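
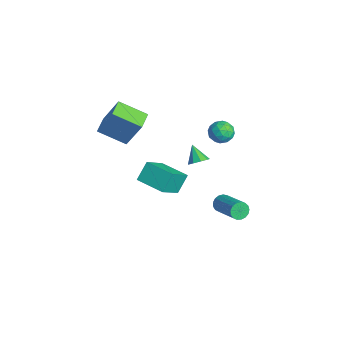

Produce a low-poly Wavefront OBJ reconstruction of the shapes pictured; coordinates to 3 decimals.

v -3.083 4.021 2.19
v -2.357 4.179 2.259
v -2.843 3.341 1.221
v -2.117 3.499 1.29
v -2.455 3.067 1.797
v -2.603 3.487 2.396
v -2.597 4.033 1.084
v -2.745 4.453 1.683
v -2.056 4.186 1.576
v -1.969 3.589 2.016
v -3.231 3.931 1.464
v -3.144 3.334 1.904
v -2.741 4.16 2.31
v -2.459 3.36 1.17
v -2.658 3.107 1.468
v -2.231 3.199 1.509
v -2.886 3.753 2.39
v -2.459 3.846 2.431
v -2.517 3.193 2.159
v -2.741 3.674 1.049
v -2.314 3.767 1.09
v -2.969 4.321 1.971
v -2.542 4.413 2.012
v -2.683 4.327 1.321
v -2.137 4.257 1.949
v -1.996 3.857 1.379
v -2.278 4.171 1.258
v -2.366 4.418 1.61
v -2.086 3.906 2.208
v -1.945 3.506 1.638
v -2.144 3.253 1.936
v -2.231 3.5 2.288
v -1.909 3.91 1.806
v -3.255 4.014 1.842
v -3.114 3.614 1.272
v -2.969 4.02 1.192
v -3.056 4.267 1.544
v -3.204 3.663 2.101
v -3.063 3.263 1.531
v -2.834 3.102 1.87
v -2.922 3.349 2.222
v -3.291 3.61 1.674
v 0.747 1.164 2.988
v 1.155 1.12 3.398
v -0.007 1.116 3.732
v 1.067 1.502 3.334
v 0.83 1.725 3.108
v 0.553 1.686 2.826
v 0.368 1.403 2.62
v 0.359 1.008 2.586
v 0.532 0.686 2.74
v 0.805 0.587 3.01
v 1.051 0.759 3.27
v -2.459 -0.109 -0.95
v -2.829 0.575 -0.037
v -1.076 0.767 -1.045
v -1.446 1.451 -0.132
v -1.654 -1.251 0.232
v -2.024 -0.567 1.145
v -0.271 -0.375 0.137
v -0.641 0.309 1.05
v -1.556 3.45 -3.3
v -1.374 3.689 -3.772
v 0.338 3.969 -2.973
v 0.156 3.73 -2.5
v -1.474 3.894 -3.631
v 0.238 4.174 -2.832
v -1.592 3.997 -3.414
v 0.12 4.277 -2.614
v -1.702 3.975 -3.17
v 0.01 4.255 -2.371
v -1.779 3.832 -2.957
v -0.067 4.113 -2.157
v -1.804 3.602 -2.821
v -0.092 3.883 -2.022
v -1.773 3.337 -2.796
v -0.061 3.618 -1.996
v -1.692 3.098 -2.886
v 0.02 3.378 -2.086
v -1.58 2.94 -3.07
v 0.132 3.22 -2.271
v -1.462 2.898 -3.307
v 0.25 3.178 -2.508
v -1.366 2.983 -3.543
v 0.346 3.263 -2.744
v -1.313 3.174 -3.723
v 0.399 3.455 -2.923
v -1.316 3.429 -3.805
v 0.395 3.709 -3.006
v -4.618 -1.982 2.984
v -3.888 -1.383 4.804
v -3.773 -0.704 2.225
v -3.043 -0.105 4.045
v -3.777 -2.615 2.855
v -3.047 -2.016 4.675
v -2.932 -1.337 2.096
v -2.202 -0.738 3.916
f 1 38 17
f 38 12 41
f 17 41 6
f 38 41 17
f 1 17 13
f 17 6 18
f 13 18 2
f 17 18 13
f 1 13 22
f 13 2 23
f 22 23 8
f 13 23 22
f 1 22 34
f 22 8 37
f 34 37 11
f 22 37 34
f 1 34 38
f 34 11 42
f 38 42 12
f 34 42 38
f 2 18 29
f 18 6 32
f 29 32 10
f 18 32 29
f 6 41 19
f 41 12 40
f 19 40 5
f 41 40 19
f 12 42 39
f 42 11 35
f 39 35 3
f 42 35 39
f 11 37 36
f 37 8 24
f 36 24 7
f 37 24 36
f 8 23 28
f 23 2 25
f 28 25 9
f 23 25 28
f 4 30 16
f 30 10 31
f 16 31 5
f 30 31 16
f 4 16 14
f 16 5 15
f 14 15 3
f 16 15 14
f 4 14 21
f 14 3 20
f 21 20 7
f 14 20 21
f 4 21 26
f 21 7 27
f 26 27 9
f 21 27 26
f 4 26 30
f 26 9 33
f 30 33 10
f 26 33 30
f 5 31 19
f 31 10 32
f 19 32 6
f 31 32 19
f 3 15 39
f 15 5 40
f 39 40 12
f 15 40 39
f 7 20 36
f 20 3 35
f 36 35 11
f 20 35 36
f 9 27 28
f 27 7 24
f 28 24 8
f 27 24 28
f 10 33 29
f 33 9 25
f 29 25 2
f 33 25 29
f 44 43 46
f 44 46 45
f 46 43 47
f 46 47 45
f 47 43 48
f 47 48 45
f 48 43 49
f 48 49 45
f 49 43 50
f 49 50 45
f 50 43 51
f 50 51 45
f 51 43 52
f 51 52 45
f 52 43 53
f 52 53 45
f 53 43 44
f 53 44 45
f 55 57 54
f 58 55 54
f 54 57 56
f 56 58 54
f 55 61 57
f 59 55 58
f 59 61 55
f 57 61 56
f 60 58 56
f 56 61 60
f 60 59 58
f 61 59 60
f 63 62 66
f 63 66 64
f 64 66 67
f 64 67 65
f 66 62 68
f 66 68 67
f 67 68 69
f 67 69 65
f 68 62 70
f 68 70 69
f 69 70 71
f 69 71 65
f 70 62 72
f 70 72 71
f 71 72 73
f 71 73 65
f 72 62 74
f 72 74 73
f 73 74 75
f 73 75 65
f 74 62 76
f 74 76 75
f 75 76 77
f 75 77 65
f 76 62 78
f 76 78 77
f 77 78 79
f 77 79 65
f 78 62 80
f 78 80 79
f 79 80 81
f 79 81 65
f 80 62 82
f 80 82 81
f 81 82 83
f 81 83 65
f 82 62 84
f 82 84 83
f 83 84 85
f 83 85 65
f 84 62 86
f 84 86 85
f 85 86 87
f 85 87 65
f 86 62 88
f 86 88 87
f 87 88 89
f 87 89 65
f 88 62 63
f 88 63 89
f 89 63 64
f 89 64 65
f 91 93 90
f 94 91 90
f 90 93 92
f 92 94 90
f 91 97 93
f 95 91 94
f 95 97 91
f 93 97 92
f 96 94 92
f 92 97 96
f 96 95 94
f 97 95 96



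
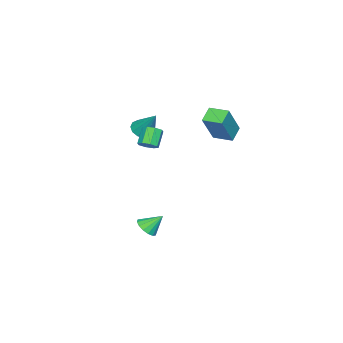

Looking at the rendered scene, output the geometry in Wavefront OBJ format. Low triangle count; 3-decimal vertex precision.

v 1.823 0.055 -3.902
v 2.38 0.437 -3.978
v 1.437 0.785 -3.058
v 2.145 0.573 -4.202
v 1.824 0.57 -4.346
v 1.503 0.429 -4.371
v 1.267 0.188 -4.27
v 1.18 -0.089 -4.071
v 1.265 -0.327 -3.826
v 1.5 -0.463 -3.601
v 1.821 -0.459 -3.457
v 2.143 -0.318 -3.432
v 2.379 -0.077 -3.533
v 2.465 0.199 -3.733
v 3.301 0.983 2.858
v 3.565 0.542 3.024
v 2.883 0.437 3.829
v 2.619 0.877 3.662
v 3.713 0.888 3.194
v 3.031 0.783 3.999
v 3.619 1.29 3.167
v 2.937 1.185 3.972
v 3.339 1.512 2.959
v 2.657 1.407 3.764
v 3.037 1.423 2.691
v 2.355 1.318 3.496
v 2.889 1.077 2.521
v 2.207 0.972 3.326
v 2.983 0.675 2.548
v 2.301 0.57 3.353
v 3.263 0.453 2.756
v 2.581 0.348 3.561
v 1.261 -0.437 2.819
v 1.674 -0.914 3.046
v 1.659 0.537 4.141
v 1.881 -0.693 2.821
v 1.891 -0.39 2.595
v 1.701 -0.103 2.44
v 1.372 0.078 2.406
v 1.007 0.096 2.502
v 0.723 -0.056 2.7
v 0.61 -0.329 2.935
v 0.704 -0.636 3.133
v 0.974 -0.88 3.232
v 1.336 -0.984 3.199
v -3.533 1.489 1.514
v -2.345 1.448 3.257
v -3.534 2.618 1.541
v -2.345 2.577 3.284
v -2.715 1.503 0.956
v -1.526 1.462 2.699
v -2.715 2.632 0.983
v -1.527 2.591 2.726
f 2 1 4
f 2 4 3
f 4 1 5
f 4 5 3
f 5 1 6
f 5 6 3
f 6 1 7
f 6 7 3
f 7 1 8
f 7 8 3
f 8 1 9
f 8 9 3
f 9 1 10
f 9 10 3
f 10 1 11
f 10 11 3
f 11 1 12
f 11 12 3
f 12 1 13
f 12 13 3
f 13 1 14
f 13 14 3
f 14 1 2
f 14 2 3
f 16 15 19
f 16 19 17
f 17 19 20
f 17 20 18
f 19 15 21
f 19 21 20
f 20 21 22
f 20 22 18
f 21 15 23
f 21 23 22
f 22 23 24
f 22 24 18
f 23 15 25
f 23 25 24
f 24 25 26
f 24 26 18
f 25 15 27
f 25 27 26
f 26 27 28
f 26 28 18
f 27 15 29
f 27 29 28
f 28 29 30
f 28 30 18
f 29 15 31
f 29 31 30
f 30 31 32
f 30 32 18
f 31 15 16
f 31 16 32
f 32 16 17
f 32 17 18
f 34 33 36
f 34 36 35
f 36 33 37
f 36 37 35
f 37 33 38
f 37 38 35
f 38 33 39
f 38 39 35
f 39 33 40
f 39 40 35
f 40 33 41
f 40 41 35
f 41 33 42
f 41 42 35
f 42 33 43
f 42 43 35
f 43 33 44
f 43 44 35
f 44 33 45
f 44 45 35
f 45 33 34
f 45 34 35
f 47 49 46
f 50 47 46
f 46 49 48
f 48 50 46
f 47 53 49
f 51 47 50
f 51 53 47
f 49 53 48
f 52 50 48
f 48 53 52
f 52 51 50
f 53 51 52



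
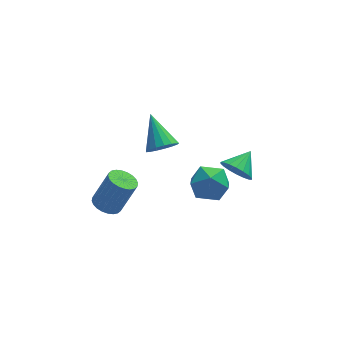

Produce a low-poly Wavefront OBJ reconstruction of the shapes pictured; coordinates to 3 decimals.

v -0.893 -0.796 2.768
v -0.157 -1.009 3.241
v -1.227 0.896 4.052
v -0.009 -0.746 2.933
v -0.064 -0.495 2.588
v -0.308 -0.312 2.283
v -0.687 -0.241 2.09
v -1.112 -0.296 2.052
v -1.487 -0.466 2.179
v -1.726 -0.712 2.44
v -1.774 -0.976 2.776
v -1.62 -1.2 3.111
v -1.299 -1.331 3.367
v -0.886 -1.339 3.486
v -0.473 -1.223 3.44
v -3.654 0.96 -3.594
v -2.91 1.209 -3.971
v -1.963 1.329 -2.023
v -2.706 1.08 -1.646
v -3.06 1.508 -3.917
v -2.113 1.629 -1.968
v -3.301 1.724 -3.813
v -2.353 1.845 -1.865
v -3.595 1.824 -3.676
v -2.648 1.944 -1.728
v -3.898 1.792 -3.527
v -2.951 1.912 -1.578
v -4.164 1.633 -3.388
v -3.217 1.754 -1.439
v -4.352 1.372 -3.28
v -3.405 1.493 -1.332
v -4.434 1.048 -3.22
v -3.487 1.169 -1.272
v -4.397 0.711 -3.217
v -3.45 0.831 -1.269
v -4.247 0.411 -3.272
v -3.3 0.532 -1.323
v -4.007 0.195 -3.375
v -3.059 0.316 -1.427
v -3.712 0.096 -3.512
v -2.765 0.216 -1.564
v -3.409 0.128 -3.662
v -2.462 0.248 -1.713
v -3.143 0.286 -3.801
v -2.196 0.407 -1.852
v -2.955 0.547 -3.908
v -2.008 0.668 -1.96
v -2.873 0.871 -3.968
v -1.926 0.992 -2.02
v 3.41 0.943 -1.838
v 4.08 0.787 -2.577
v 4.39 1.857 -1.142
v 3.851 1.145 -2.724
v 3.534 1.463 -2.695
v 3.193 1.678 -2.497
v 2.895 1.747 -2.168
v 2.699 1.657 -1.774
v 2.643 1.426 -1.392
v 2.739 1.099 -1.099
v 2.969 0.742 -0.952
v 3.285 0.424 -0.981
v 3.626 0.209 -1.179
v 3.925 0.139 -1.508
v 4.121 0.229 -1.902
v 4.177 0.46 -2.284
v 1.262 -0.011 -0.064
v 1.97 0.476 -0.959
v 1.33 -1.796 -0.981
v 2.038 -1.309 -1.876
v 2.494 -1.449 -0.731
v 2.453 -0.346 -0.164
v 0.847 -0.974 -1.776
v 0.806 0.129 -1.209
v 1.714 -0.12 -2.017
v 2.732 -0.413 -1.371
v 0.568 -0.907 -0.569
v 1.586 -1.2 0.077
f 2 1 4
f 2 4 3
f 4 1 5
f 4 5 3
f 5 1 6
f 5 6 3
f 6 1 7
f 6 7 3
f 7 1 8
f 7 8 3
f 8 1 9
f 8 9 3
f 9 1 10
f 9 10 3
f 10 1 11
f 10 11 3
f 11 1 12
f 11 12 3
f 12 1 13
f 12 13 3
f 13 1 14
f 13 14 3
f 14 1 15
f 14 15 3
f 15 1 2
f 15 2 3
f 17 16 20
f 17 20 18
f 18 20 21
f 18 21 19
f 20 16 22
f 20 22 21
f 21 22 23
f 21 23 19
f 22 16 24
f 22 24 23
f 23 24 25
f 23 25 19
f 24 16 26
f 24 26 25
f 25 26 27
f 25 27 19
f 26 16 28
f 26 28 27
f 27 28 29
f 27 29 19
f 28 16 30
f 28 30 29
f 29 30 31
f 29 31 19
f 30 16 32
f 30 32 31
f 31 32 33
f 31 33 19
f 32 16 34
f 32 34 33
f 33 34 35
f 33 35 19
f 34 16 36
f 34 36 35
f 35 36 37
f 35 37 19
f 36 16 38
f 36 38 37
f 37 38 39
f 37 39 19
f 38 16 40
f 38 40 39
f 39 40 41
f 39 41 19
f 40 16 42
f 40 42 41
f 41 42 43
f 41 43 19
f 42 16 44
f 42 44 43
f 43 44 45
f 43 45 19
f 44 16 46
f 44 46 45
f 45 46 47
f 45 47 19
f 46 16 48
f 46 48 47
f 47 48 49
f 47 49 19
f 48 16 17
f 48 17 49
f 49 17 18
f 49 18 19
f 51 50 53
f 51 53 52
f 53 50 54
f 53 54 52
f 54 50 55
f 54 55 52
f 55 50 56
f 55 56 52
f 56 50 57
f 56 57 52
f 57 50 58
f 57 58 52
f 58 50 59
f 58 59 52
f 59 50 60
f 59 60 52
f 60 50 61
f 60 61 52
f 61 50 62
f 61 62 52
f 62 50 63
f 62 63 52
f 63 50 64
f 63 64 52
f 64 50 65
f 64 65 52
f 65 50 51
f 65 51 52
f 66 77 71
f 66 71 67
f 66 67 73
f 66 73 76
f 66 76 77
f 67 71 75
f 71 77 70
f 77 76 68
f 76 73 72
f 73 67 74
f 69 75 70
f 69 70 68
f 69 68 72
f 69 72 74
f 69 74 75
f 70 75 71
f 68 70 77
f 72 68 76
f 74 72 73
f 75 74 67



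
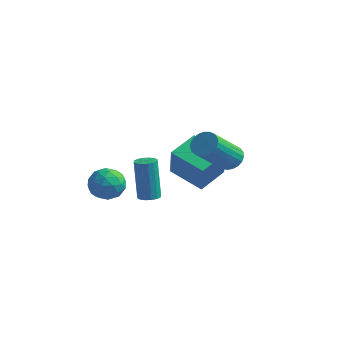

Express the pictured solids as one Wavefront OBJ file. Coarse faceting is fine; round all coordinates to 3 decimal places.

v 3.66 0.927 1.501
v 4.207 0.639 1.336
v 3.867 -0.816 2.754
v 3.32 -0.527 2.919
v 4.288 0.806 1.527
v 3.948 -0.649 2.945
v 4.26 0.994 1.713
v 3.92 -0.461 3.132
v 4.129 1.171 1.863
v 3.788 -0.284 3.281
v 3.916 1.305 1.95
v 3.576 -0.15 3.368
v 3.659 1.374 1.959
v 3.319 -0.081 3.377
v 3.402 1.366 1.889
v 3.062 -0.089 3.307
v 3.19 1.282 1.752
v 2.85 -0.173 3.17
v 3.06 1.137 1.572
v 2.719 -0.318 2.99
v 3.033 0.955 1.379
v 2.692 -0.5 2.797
v 3.114 0.769 1.207
v 2.774 -0.686 2.625
v 3.29 0.61 1.086
v 2.95 -0.845 2.505
v 3.53 0.506 1.037
v 3.19 -0.949 2.455
v 3.792 0.475 1.068
v 3.452 -0.98 2.486
v 4.032 0.522 1.174
v 3.692 -0.933 2.592
v -2.218 0.466 -0.818
v -1.384 0.691 -0.944
v -2.036 -0.671 -1.636
v -1.202 -0.446 -1.762
v -1.466 -0.719 -0.976
v -1.579 -0.016 -0.471
v -1.841 0.036 -2.109
v -1.954 0.739 -1.604
v -1.151 0.425 -1.742
v -0.92 -0.042 -1.042
v -2.5 0.062 -1.538
v -2.269 -0.405 -0.838
v -1.817 0.678 -0.809
v -1.603 -0.658 -1.771
v -1.758 -0.818 -1.309
v -1.268 -0.686 -1.383
v -1.932 0.263 -0.531
v -1.442 0.395 -0.605
v -1.49 -0.434 -0.624
v -1.978 -0.375 -1.975
v -1.488 -0.243 -2.049
v -2.152 0.706 -1.197
v -1.662 0.838 -1.271
v -1.93 0.454 -1.956
v -1.19 0.654 -1.353
v -1.083 -0.014 -1.833
v -1.458 0.269 -2.037
v -1.525 0.682 -1.74
v -1.054 0.38 -0.941
v -0.947 -0.288 -1.421
v -1.102 -0.449 -0.96
v -1.168 -0.036 -0.663
v -0.917 0.224 -1.41
v -2.473 0.308 -1.159
v -2.366 -0.36 -1.639
v -2.252 0.056 -1.917
v -2.318 0.469 -1.62
v -2.337 0.034 -0.747
v -2.23 -0.634 -1.227
v -1.895 -0.662 -0.84
v -1.962 -0.249 -0.543
v -2.503 -0.204 -1.17
v 0.091 2.099 -1.005
v 0.517 1.493 0.558
v 0.368 3.469 -0.55
v 0.794 2.863 1.013
v 1.726 1.937 -1.513
v 2.152 1.331 0.05
v 2.003 3.307 -1.058
v 2.429 2.701 0.505
v -1.408 2.777 -3.437
v -1.035 3.138 -3.421
v -1.378 3.404 -1.407
v -1.752 3.043 -1.423
v -1.26 3.274 -3.477
v -1.603 3.54 -1.463
v -1.525 3.277 -3.523
v -1.869 3.542 -1.509
v -1.759 3.145 -3.545
v -2.103 3.411 -1.531
v -1.899 2.916 -3.539
v -2.242 3.181 -1.525
v -1.908 2.649 -3.505
v -2.251 2.914 -1.491
v -1.782 2.416 -3.453
v -2.125 2.682 -1.439
v -1.557 2.28 -3.397
v -1.9 2.546 -1.383
v -1.291 2.278 -3.351
v -1.635 2.543 -1.337
v -1.057 2.409 -3.329
v -1.401 2.675 -1.315
v -0.918 2.639 -3.335
v -1.261 2.904 -1.321
v -0.909 2.906 -3.369
v -1.252 3.171 -1.355
f 2 1 5
f 2 5 3
f 3 5 6
f 3 6 4
f 5 1 7
f 5 7 6
f 6 7 8
f 6 8 4
f 7 1 9
f 7 9 8
f 8 9 10
f 8 10 4
f 9 1 11
f 9 11 10
f 10 11 12
f 10 12 4
f 11 1 13
f 11 13 12
f 12 13 14
f 12 14 4
f 13 1 15
f 13 15 14
f 14 15 16
f 14 16 4
f 15 1 17
f 15 17 16
f 16 17 18
f 16 18 4
f 17 1 19
f 17 19 18
f 18 19 20
f 18 20 4
f 19 1 21
f 19 21 20
f 20 21 22
f 20 22 4
f 21 1 23
f 21 23 22
f 22 23 24
f 22 24 4
f 23 1 25
f 23 25 24
f 24 25 26
f 24 26 4
f 25 1 27
f 25 27 26
f 26 27 28
f 26 28 4
f 27 1 29
f 27 29 28
f 28 29 30
f 28 30 4
f 29 1 31
f 29 31 30
f 30 31 32
f 30 32 4
f 31 1 2
f 31 2 32
f 32 2 3
f 32 3 4
f 33 70 49
f 70 44 73
f 49 73 38
f 70 73 49
f 33 49 45
f 49 38 50
f 45 50 34
f 49 50 45
f 33 45 54
f 45 34 55
f 54 55 40
f 45 55 54
f 33 54 66
f 54 40 69
f 66 69 43
f 54 69 66
f 33 66 70
f 66 43 74
f 70 74 44
f 66 74 70
f 34 50 61
f 50 38 64
f 61 64 42
f 50 64 61
f 38 73 51
f 73 44 72
f 51 72 37
f 73 72 51
f 44 74 71
f 74 43 67
f 71 67 35
f 74 67 71
f 43 69 68
f 69 40 56
f 68 56 39
f 69 56 68
f 40 55 60
f 55 34 57
f 60 57 41
f 55 57 60
f 36 62 48
f 62 42 63
f 48 63 37
f 62 63 48
f 36 48 46
f 48 37 47
f 46 47 35
f 48 47 46
f 36 46 53
f 46 35 52
f 53 52 39
f 46 52 53
f 36 53 58
f 53 39 59
f 58 59 41
f 53 59 58
f 36 58 62
f 58 41 65
f 62 65 42
f 58 65 62
f 37 63 51
f 63 42 64
f 51 64 38
f 63 64 51
f 35 47 71
f 47 37 72
f 71 72 44
f 47 72 71
f 39 52 68
f 52 35 67
f 68 67 43
f 52 67 68
f 41 59 60
f 59 39 56
f 60 56 40
f 59 56 60
f 42 65 61
f 65 41 57
f 61 57 34
f 65 57 61
f 76 78 75
f 79 76 75
f 75 78 77
f 77 79 75
f 76 82 78
f 80 76 79
f 80 82 76
f 78 82 77
f 81 79 77
f 77 82 81
f 81 80 79
f 82 80 81
f 84 83 87
f 84 87 85
f 85 87 88
f 85 88 86
f 87 83 89
f 87 89 88
f 88 89 90
f 88 90 86
f 89 83 91
f 89 91 90
f 90 91 92
f 90 92 86
f 91 83 93
f 91 93 92
f 92 93 94
f 92 94 86
f 93 83 95
f 93 95 94
f 94 95 96
f 94 96 86
f 95 83 97
f 95 97 96
f 96 97 98
f 96 98 86
f 97 83 99
f 97 99 98
f 98 99 100
f 98 100 86
f 99 83 101
f 99 101 100
f 100 101 102
f 100 102 86
f 101 83 103
f 101 103 102
f 102 103 104
f 102 104 86
f 103 83 105
f 103 105 104
f 104 105 106
f 104 106 86
f 105 83 107
f 105 107 106
f 106 107 108
f 106 108 86
f 107 83 84
f 107 84 108
f 108 84 85
f 108 85 86



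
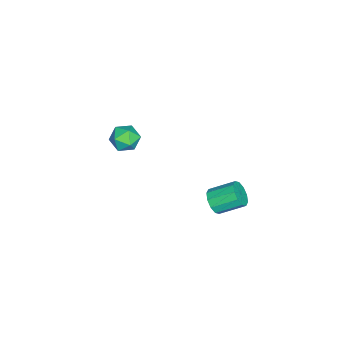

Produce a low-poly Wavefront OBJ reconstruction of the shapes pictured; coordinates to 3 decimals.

v -1.025 -2.931 -4.209
v -0.447 -3.763 -4.017
v -2.113 -3.417 -3.043
v -1.535 -4.249 -2.851
v -1.191 -3.313 -2.594
v -0.518 -3.012 -3.315
v -2.042 -4.168 -3.745
v -1.369 -3.867 -4.466
v -1.076 -4.527 -3.731
v -0.55 -3.998 -3.019
v -2.01 -3.182 -4.041
v -1.484 -2.653 -3.329
v 3.847 3.238 -2.423
v 4.307 3.68 -2.985
v 3.954 5.124 -2.139
v 3.493 4.682 -1.577
v 3.812 3.661 -3.159
v 3.459 5.105 -2.313
v 3.33 3.481 -3.053
v 2.977 4.924 -2.207
v 3.045 3.208 -2.706
v 2.692 4.651 -1.86
v 3.067 2.946 -2.25
v 2.714 4.39 -1.404
v 3.386 2.796 -1.861
v 3.033 4.24 -1.015
v 3.881 2.815 -1.687
v 3.528 4.259 -0.841
v 4.363 2.996 -1.793
v 4.01 4.439 -0.947
v 4.648 3.269 -2.14
v 4.295 4.712 -1.294
v 4.626 3.53 -2.596
v 4.273 4.974 -1.75
f 1 12 6
f 1 6 2
f 1 2 8
f 1 8 11
f 1 11 12
f 2 6 10
f 6 12 5
f 12 11 3
f 11 8 7
f 8 2 9
f 4 10 5
f 4 5 3
f 4 3 7
f 4 7 9
f 4 9 10
f 5 10 6
f 3 5 12
f 7 3 11
f 9 7 8
f 10 9 2
f 14 13 17
f 14 17 15
f 15 17 18
f 15 18 16
f 17 13 19
f 17 19 18
f 18 19 20
f 18 20 16
f 19 13 21
f 19 21 20
f 20 21 22
f 20 22 16
f 21 13 23
f 21 23 22
f 22 23 24
f 22 24 16
f 23 13 25
f 23 25 24
f 24 25 26
f 24 26 16
f 25 13 27
f 25 27 26
f 26 27 28
f 26 28 16
f 27 13 29
f 27 29 28
f 28 29 30
f 28 30 16
f 29 13 31
f 29 31 30
f 30 31 32
f 30 32 16
f 31 13 33
f 31 33 32
f 32 33 34
f 32 34 16
f 33 13 14
f 33 14 34
f 34 14 15
f 34 15 16



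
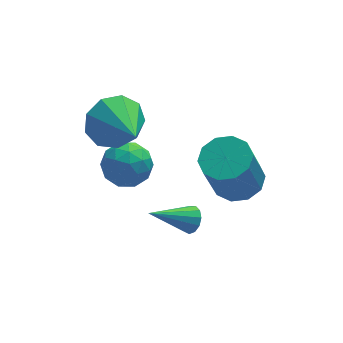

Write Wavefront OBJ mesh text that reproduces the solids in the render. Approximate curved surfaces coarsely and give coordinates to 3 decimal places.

v -1.162 0.868 -3.84
v -0.893 0.58 -3.471
v -2.618 0.712 -2.9
v -0.869 0.871 -3.387
v -0.939 1.162 -3.446
v -1.079 1.358 -3.631
v -1.246 1.399 -3.882
v -1.386 1.271 -4.12
v -1.455 1.015 -4.269
v -1.431 0.712 -4.282
v -1.322 0.459 -4.155
v -1.162 0.335 -3.928
v -1.002 0.38 -3.673
v -3.094 3.641 -0.808
v -2.732 4.158 0.056
v -2.746 1.899 0.088
v -3.452 4.045 0.115
v -4.005 3.743 -0.258
v -4.131 3.393 -0.888
v -3.772 3.16 -1.481
v -3.095 3.151 -1.76
v -2.418 3.372 -1.593
v -2.056 3.719 -1.059
v -2.18 4.029 -0.408
v -2.752 3.907 -3.639
v -2.193 3.984 -2.893
v -3.367 2.656 -3.047
v -2.808 2.733 -2.301
v -3.493 3.356 -2.439
v -3.113 4.129 -2.805
v -2.447 2.511 -3.135
v -2.067 3.284 -3.501
v -2.004 3.122 -2.582
v -2.651 3.644 -2.151
v -2.909 2.996 -3.789
v -3.556 3.518 -3.358
v -2.418 4.055 -3.318
v -3.142 2.585 -2.622
v -3.545 2.951 -2.703
v -3.216 2.996 -2.265
v -2.959 4.14 -3.266
v -2.631 4.186 -2.827
v -3.395 3.816 -2.561
v -2.929 2.454 -3.113
v -2.601 2.5 -2.674
v -2.344 3.644 -3.675
v -2.015 3.689 -3.237
v -2.165 2.824 -3.379
v -1.979 3.594 -2.696
v -2.34 2.859 -2.349
v -2.128 2.728 -2.839
v -1.905 3.183 -3.054
v -2.359 3.901 -2.443
v -2.721 3.166 -2.096
v -3.123 3.531 -2.177
v -2.9 3.986 -2.391
v -2.248 3.394 -2.26
v -2.839 3.474 -3.844
v -3.201 2.739 -3.497
v -2.66 2.654 -3.549
v -2.437 3.109 -3.763
v -3.22 3.781 -3.591
v -3.581 3.046 -3.244
v -3.655 3.457 -2.886
v -3.432 3.912 -3.101
v -3.312 3.246 -3.68
v 0.491 1.243 -2.379
v 1.086 0.555 -2.356
v 0.525 0.129 -0.538
v -0.071 0.817 -0.561
v 1.346 1.017 -2.168
v 0.785 0.591 -0.35
v 1.28 1.565 -2.06
v 0.718 1.139 -0.242
v 0.912 1.99 -2.074
v 0.35 1.564 -0.256
v 0.383 2.13 -2.205
v -0.179 1.704 -0.386
v -0.105 1.931 -2.402
v -0.666 1.505 -0.584
v -0.365 1.469 -2.59
v -0.926 1.043 -0.772
v -0.298 0.921 -2.698
v -0.86 0.495 -0.88
v 0.07 0.496 -2.684
v -0.492 0.07 -0.866
v 0.599 0.356 -2.554
v 0.037 -0.07 -0.735
f 2 1 4
f 2 4 3
f 4 1 5
f 4 5 3
f 5 1 6
f 5 6 3
f 6 1 7
f 6 7 3
f 7 1 8
f 7 8 3
f 8 1 9
f 8 9 3
f 9 1 10
f 9 10 3
f 10 1 11
f 10 11 3
f 11 1 12
f 11 12 3
f 12 1 13
f 12 13 3
f 13 1 2
f 13 2 3
f 15 14 17
f 15 17 16
f 17 14 18
f 17 18 16
f 18 14 19
f 18 19 16
f 19 14 20
f 19 20 16
f 20 14 21
f 20 21 16
f 21 14 22
f 21 22 16
f 22 14 23
f 22 23 16
f 23 14 24
f 23 24 16
f 24 14 15
f 24 15 16
f 25 62 41
f 62 36 65
f 41 65 30
f 62 65 41
f 25 41 37
f 41 30 42
f 37 42 26
f 41 42 37
f 25 37 46
f 37 26 47
f 46 47 32
f 37 47 46
f 25 46 58
f 46 32 61
f 58 61 35
f 46 61 58
f 25 58 62
f 58 35 66
f 62 66 36
f 58 66 62
f 26 42 53
f 42 30 56
f 53 56 34
f 42 56 53
f 30 65 43
f 65 36 64
f 43 64 29
f 65 64 43
f 36 66 63
f 66 35 59
f 63 59 27
f 66 59 63
f 35 61 60
f 61 32 48
f 60 48 31
f 61 48 60
f 32 47 52
f 47 26 49
f 52 49 33
f 47 49 52
f 28 54 40
f 54 34 55
f 40 55 29
f 54 55 40
f 28 40 38
f 40 29 39
f 38 39 27
f 40 39 38
f 28 38 45
f 38 27 44
f 45 44 31
f 38 44 45
f 28 45 50
f 45 31 51
f 50 51 33
f 45 51 50
f 28 50 54
f 50 33 57
f 54 57 34
f 50 57 54
f 29 55 43
f 55 34 56
f 43 56 30
f 55 56 43
f 27 39 63
f 39 29 64
f 63 64 36
f 39 64 63
f 31 44 60
f 44 27 59
f 60 59 35
f 44 59 60
f 33 51 52
f 51 31 48
f 52 48 32
f 51 48 52
f 34 57 53
f 57 33 49
f 53 49 26
f 57 49 53
f 68 67 71
f 68 71 69
f 69 71 72
f 69 72 70
f 71 67 73
f 71 73 72
f 72 73 74
f 72 74 70
f 73 67 75
f 73 75 74
f 74 75 76
f 74 76 70
f 75 67 77
f 75 77 76
f 76 77 78
f 76 78 70
f 77 67 79
f 77 79 78
f 78 79 80
f 78 80 70
f 79 67 81
f 79 81 80
f 80 81 82
f 80 82 70
f 81 67 83
f 81 83 82
f 82 83 84
f 82 84 70
f 83 67 85
f 83 85 84
f 84 85 86
f 84 86 70
f 85 67 87
f 85 87 86
f 86 87 88
f 86 88 70
f 87 67 68
f 87 68 88
f 88 68 69
f 88 69 70



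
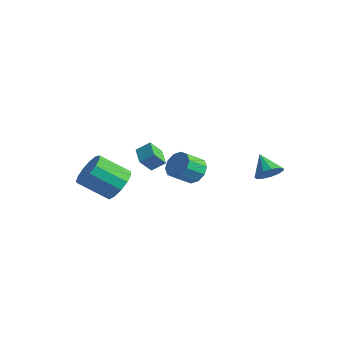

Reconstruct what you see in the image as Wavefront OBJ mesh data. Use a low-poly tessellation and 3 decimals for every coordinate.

v 1.835 -0.562 3.598
v 2.644 -0.642 3.701
v 2.455 -1.619 4.425
v 1.645 -1.538 4.322
v 2.469 -0.338 4.067
v 2.28 -1.314 4.79
v 2.052 -0.119 4.253
v 1.863 -1.095 4.977
v 1.552 -0.069 4.189
v 1.362 -1.045 4.913
v 1.159 -0.207 3.9
v 0.97 -1.184 4.623
v 1.025 -0.481 3.495
v 0.836 -1.458 4.219
v 1.2 -0.786 3.13
v 1.011 -1.762 3.853
v 1.617 -1.005 2.943
v 1.428 -1.981 3.667
v 2.118 -1.055 3.007
v 1.928 -2.031 3.731
v 2.51 -0.916 3.297
v 2.321 -1.893 4.02
v -1.794 -2.395 1.669
v -1.275 -2.058 2.504
v -2.346 -3.189 3.627
v -2.866 -3.525 2.791
v -1.73 -1.695 2.436
v -2.801 -2.826 3.558
v -2.205 -1.554 2.123
v -3.277 -2.685 3.246
v -2.55 -1.68 1.667
v -3.622 -2.811 2.789
v -2.655 -2.033 1.211
v -3.727 -3.164 2.333
v -2.487 -2.501 0.9
v -3.558 -3.632 2.023
v -2.099 -2.935 0.834
v -3.17 -4.066 1.956
v -1.614 -3.197 1.032
v -2.685 -4.328 2.155
v -1.186 -3.205 1.433
v -2.258 -4.336 2.555
v -0.952 -2.955 1.909
v -2.023 -4.086 3.031
v -0.985 -2.528 2.308
v -2.056 -3.658 3.43
v 3.11 3.302 2.502
v 3.557 3.847 2.858
v 2.09 3.578 3.358
v 3.34 4.057 2.532
v 3.049 4.027 2.195
v 2.778 3.767 1.957
v 2.613 3.359 1.891
v 2.605 2.933 2.019
v 2.757 2.624 2.301
v 3.022 2.53 2.646
v 3.314 2.681 2.946
v 3.542 3.029 3.105
v 3.632 3.464 3.072
v -1.082 -1.128 3.457
v -1.206 -1.789 4.251
v -0.605 -0.589 3.981
v -0.73 -1.25 4.774
v -0.17 -1.65 3.166
v -0.295 -2.311 3.959
v 0.306 -1.111 3.689
v 0.182 -1.772 4.483
f 2 1 5
f 2 5 3
f 3 5 6
f 3 6 4
f 5 1 7
f 5 7 6
f 6 7 8
f 6 8 4
f 7 1 9
f 7 9 8
f 8 9 10
f 8 10 4
f 9 1 11
f 9 11 10
f 10 11 12
f 10 12 4
f 11 1 13
f 11 13 12
f 12 13 14
f 12 14 4
f 13 1 15
f 13 15 14
f 14 15 16
f 14 16 4
f 15 1 17
f 15 17 16
f 16 17 18
f 16 18 4
f 17 1 19
f 17 19 18
f 18 19 20
f 18 20 4
f 19 1 21
f 19 21 20
f 20 21 22
f 20 22 4
f 21 1 2
f 21 2 22
f 22 2 3
f 22 3 4
f 24 23 27
f 24 27 25
f 25 27 28
f 25 28 26
f 27 23 29
f 27 29 28
f 28 29 30
f 28 30 26
f 29 23 31
f 29 31 30
f 30 31 32
f 30 32 26
f 31 23 33
f 31 33 32
f 32 33 34
f 32 34 26
f 33 23 35
f 33 35 34
f 34 35 36
f 34 36 26
f 35 23 37
f 35 37 36
f 36 37 38
f 36 38 26
f 37 23 39
f 37 39 38
f 38 39 40
f 38 40 26
f 39 23 41
f 39 41 40
f 40 41 42
f 40 42 26
f 41 23 43
f 41 43 42
f 42 43 44
f 42 44 26
f 43 23 45
f 43 45 44
f 44 45 46
f 44 46 26
f 45 23 24
f 45 24 46
f 46 24 25
f 46 25 26
f 48 47 50
f 48 50 49
f 50 47 51
f 50 51 49
f 51 47 52
f 51 52 49
f 52 47 53
f 52 53 49
f 53 47 54
f 53 54 49
f 54 47 55
f 54 55 49
f 55 47 56
f 55 56 49
f 56 47 57
f 56 57 49
f 57 47 58
f 57 58 49
f 58 47 59
f 58 59 49
f 59 47 48
f 59 48 49
f 61 63 60
f 64 61 60
f 60 63 62
f 62 64 60
f 61 67 63
f 65 61 64
f 65 67 61
f 63 67 62
f 66 64 62
f 62 67 66
f 66 65 64
f 67 65 66



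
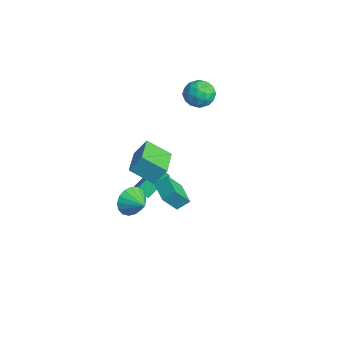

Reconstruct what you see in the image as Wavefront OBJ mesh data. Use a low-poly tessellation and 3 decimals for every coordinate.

v 2.091 -3.151 0.765
v 2.208 -2.467 1.272
v 2.046 -2.324 -0.339
v 2.164 -1.64 0.168
v 3.496 -3.28 0.612
v 3.614 -2.596 1.119
v 3.452 -2.453 -0.492
v 3.569 -1.769 0.015
v -3.19 1.343 2.81
v -2.415 1.89 2.619
v -2.505 0.83 4.121
v -1.73 1.377 3.93
v -2.568 1.794 4.174
v -2.992 2.111 3.364
v -1.928 0.609 3.376
v -2.352 0.926 2.566
v -1.636 1.436 2.969
v -2.031 2.169 3.462
v -2.889 0.551 3.278
v -3.284 1.284 3.771
v -2.863 1.661 2.6
v -2.057 1.059 4.14
v -2.55 1.304 4.284
v -2.095 1.625 4.171
v -3.202 1.791 3.037
v -2.746 2.113 2.925
v -2.836 2.056 3.839
v -2.174 0.607 3.815
v -1.718 0.929 3.703
v -2.825 1.095 2.569
v -2.37 1.416 2.456
v -2.084 0.664 2.901
v -1.949 1.716 2.693
v -1.546 1.415 3.463
v -1.663 0.964 3.138
v -1.912 1.15 2.662
v -2.182 2.147 2.983
v -1.779 1.846 3.753
v -2.272 2.091 3.896
v -2.521 2.277 3.42
v -1.723 1.88 3.188
v -3.141 0.874 2.987
v -2.738 0.573 3.757
v -2.399 0.443 3.32
v -2.648 0.629 2.844
v -3.374 1.305 3.277
v -2.971 1.004 4.047
v -3.008 1.57 4.078
v -3.257 1.756 3.602
v -3.197 0.84 3.552
v -0.422 -3.429 -2.58
v -0.062 -3.756 -3.419
v 0.662 -3.111 -2.24
v -0.165 -3.312 -3.508
v -0.327 -2.895 -3.384
v -0.51 -2.6 -3.076
v -0.674 -2.496 -2.654
v -0.779 -2.605 -2.215
v -0.803 -2.903 -1.86
v -0.739 -3.321 -1.67
v -0.603 -3.765 -1.688
v -0.425 -4.131 -1.911
v -0.247 -4.337 -2.287
v -0.109 -4.335 -2.73
v -0.042 -4.126 -3.139
v -3.315 -2.182 -4.079
v -3.65 -0.747 -2.927
v -2.897 -1.633 -4.641
v -3.232 -0.198 -3.489
v -2.528 -2.342 -3.651
v -2.863 -0.907 -2.499
v -2.11 -1.793 -4.213
v -2.445 -0.358 -3.061
v -2.349 -1.065 -1.932
v -3.133 -2.197 -1.024
v -2.136 -0.393 -0.912
v -2.92 -1.525 -0.003
v -0.52 -2.095 -1.637
v -1.304 -3.227 -0.728
v -0.307 -1.423 -0.616
v -1.091 -2.555 0.292
f 2 4 1
f 5 2 1
f 1 4 3
f 3 5 1
f 2 8 4
f 6 2 5
f 6 8 2
f 4 8 3
f 7 5 3
f 3 8 7
f 7 6 5
f 8 6 7
f 9 46 25
f 46 20 49
f 25 49 14
f 46 49 25
f 9 25 21
f 25 14 26
f 21 26 10
f 25 26 21
f 9 21 30
f 21 10 31
f 30 31 16
f 21 31 30
f 9 30 42
f 30 16 45
f 42 45 19
f 30 45 42
f 9 42 46
f 42 19 50
f 46 50 20
f 42 50 46
f 10 26 37
f 26 14 40
f 37 40 18
f 26 40 37
f 14 49 27
f 49 20 48
f 27 48 13
f 49 48 27
f 20 50 47
f 50 19 43
f 47 43 11
f 50 43 47
f 19 45 44
f 45 16 32
f 44 32 15
f 45 32 44
f 16 31 36
f 31 10 33
f 36 33 17
f 31 33 36
f 12 38 24
f 38 18 39
f 24 39 13
f 38 39 24
f 12 24 22
f 24 13 23
f 22 23 11
f 24 23 22
f 12 22 29
f 22 11 28
f 29 28 15
f 22 28 29
f 12 29 34
f 29 15 35
f 34 35 17
f 29 35 34
f 12 34 38
f 34 17 41
f 38 41 18
f 34 41 38
f 13 39 27
f 39 18 40
f 27 40 14
f 39 40 27
f 11 23 47
f 23 13 48
f 47 48 20
f 23 48 47
f 15 28 44
f 28 11 43
f 44 43 19
f 28 43 44
f 17 35 36
f 35 15 32
f 36 32 16
f 35 32 36
f 18 41 37
f 41 17 33
f 37 33 10
f 41 33 37
f 52 51 54
f 52 54 53
f 54 51 55
f 54 55 53
f 55 51 56
f 55 56 53
f 56 51 57
f 56 57 53
f 57 51 58
f 57 58 53
f 58 51 59
f 58 59 53
f 59 51 60
f 59 60 53
f 60 51 61
f 60 61 53
f 61 51 62
f 61 62 53
f 62 51 63
f 62 63 53
f 63 51 64
f 63 64 53
f 64 51 65
f 64 65 53
f 65 51 52
f 65 52 53
f 67 69 66
f 70 67 66
f 66 69 68
f 68 70 66
f 67 73 69
f 71 67 70
f 71 73 67
f 69 73 68
f 72 70 68
f 68 73 72
f 72 71 70
f 73 71 72
f 75 77 74
f 78 75 74
f 74 77 76
f 76 78 74
f 75 81 77
f 79 75 78
f 79 81 75
f 77 81 76
f 80 78 76
f 76 81 80
f 80 79 78
f 81 79 80



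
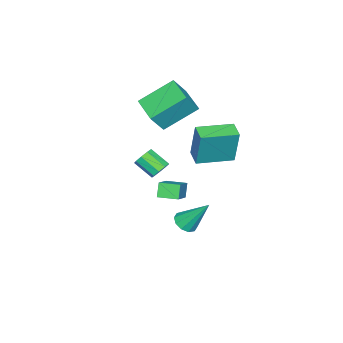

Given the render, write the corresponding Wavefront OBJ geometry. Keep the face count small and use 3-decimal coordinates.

v -1.988 -1.688 2.718
v -3.257 -0.495 3.872
v -2.707 -1.416 1.645
v -3.977 -0.223 2.799
v -1.063 -0.417 2.421
v -2.333 0.776 3.575
v -1.783 -0.145 1.348
v -3.052 1.048 2.502
v -3.449 2.458 -0.094
v -3.317 2.785 1.885
v -2.809 3.129 -0.247
v -2.677 3.456 1.732
v -2.063 1.164 0.028
v -1.931 1.491 2.007
v -1.423 1.835 -0.125
v -1.291 2.162 1.854
v -2.882 -0.685 -3.199
v -1.609 -0.318 -2.395
v -3.192 0.329 -3.171
v -1.919 0.695 -2.366
v -2.461 -0.535 -3.934
v -1.188 -0.169 -3.129
v -2.771 0.478 -3.905
v -1.498 0.845 -3.101
v 1.7 3.144 -1.772
v 2.277 2.959 -1.567
v 1.52 4.256 -0.268
v 2.325 3.277 -1.796
v 2.135 3.544 -2.017
v 1.778 3.659 -2.144
v 1.391 3.576 -2.129
v 1.123 3.329 -1.978
v 1.074 3.01 -1.748
v 1.265 2.743 -1.528
v 1.622 2.628 -1.401
v 2.008 2.711 -1.416
v 2.338 2.218 1.824
v 2.78 2.396 2.097
v 2.765 1.46 2.73
v 2.322 1.282 2.456
v 2.467 2.516 2.268
v 2.452 1.58 2.9
v 2.093 2.497 2.23
v 2.078 1.561 2.863
v 1.834 2.347 2.002
v 1.818 1.411 2.635
v 1.81 2.137 1.691
v 1.795 1.201 2.324
v 2.033 1.965 1.442
v 2.018 1.029 2.075
v 2.399 1.911 1.371
v 2.384 0.975 2.004
v 2.736 2.001 1.512
v 2.721 1.065 2.145
v 2.886 2.193 1.799
v 2.871 1.256 2.432
f 2 4 1
f 5 2 1
f 1 4 3
f 3 5 1
f 2 8 4
f 6 2 5
f 6 8 2
f 4 8 3
f 7 5 3
f 3 8 7
f 7 6 5
f 8 6 7
f 10 12 9
f 13 10 9
f 9 12 11
f 11 13 9
f 10 16 12
f 14 10 13
f 14 16 10
f 12 16 11
f 15 13 11
f 11 16 15
f 15 14 13
f 16 14 15
f 18 20 17
f 21 18 17
f 17 20 19
f 19 21 17
f 18 24 20
f 22 18 21
f 22 24 18
f 20 24 19
f 23 21 19
f 19 24 23
f 23 22 21
f 24 22 23
f 26 25 28
f 26 28 27
f 28 25 29
f 28 29 27
f 29 25 30
f 29 30 27
f 30 25 31
f 30 31 27
f 31 25 32
f 31 32 27
f 32 25 33
f 32 33 27
f 33 25 34
f 33 34 27
f 34 25 35
f 34 35 27
f 35 25 36
f 35 36 27
f 36 25 26
f 36 26 27
f 38 37 41
f 38 41 39
f 39 41 42
f 39 42 40
f 41 37 43
f 41 43 42
f 42 43 44
f 42 44 40
f 43 37 45
f 43 45 44
f 44 45 46
f 44 46 40
f 45 37 47
f 45 47 46
f 46 47 48
f 46 48 40
f 47 37 49
f 47 49 48
f 48 49 50
f 48 50 40
f 49 37 51
f 49 51 50
f 50 51 52
f 50 52 40
f 51 37 53
f 51 53 52
f 52 53 54
f 52 54 40
f 53 37 55
f 53 55 54
f 54 55 56
f 54 56 40
f 55 37 38
f 55 38 56
f 56 38 39
f 56 39 40



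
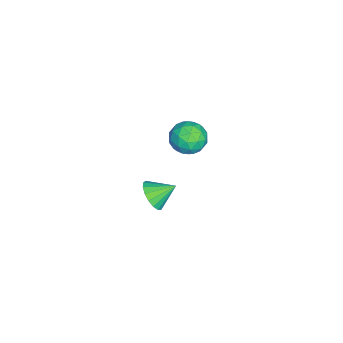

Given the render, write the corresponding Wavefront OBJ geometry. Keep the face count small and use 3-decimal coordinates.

v 2.727 -3.985 1.78
v 3.621 -3.781 1.855
v 2.413 -2.875 2.5
v 3.497 -3.576 1.486
v 3.197 -3.465 1.184
v 2.789 -3.474 1.018
v 2.367 -3.599 1.027
v 2.027 -3.813 1.209
v 1.848 -4.066 1.521
v 1.871 -4.301 1.893
v 2.089 -4.463 2.239
v 2.454 -4.516 2.48
v 2.882 -4.447 2.56
v 3.274 -4.273 2.462
v 3.541 -4.032 2.208
v -4.878 -3.568 -0.665
v -4.21 -2.69 -0.818
v -3.73 -4.23 0.558
v -3.062 -3.352 0.405
v -4.052 -3.219 0.899
v -4.761 -2.81 0.143
v -3.179 -4.11 -0.403
v -3.888 -3.701 -1.159
v -3.159 -3.025 -0.656
v -3.699 -2.474 0.149
v -4.241 -4.446 -0.409
v -4.781 -3.895 0.396
v -4.645 -3.071 -0.849
v -3.295 -3.849 0.589
v -3.877 -3.771 0.879
v -3.484 -3.255 0.79
v -4.969 -3.141 -0.284
v -4.576 -2.625 -0.374
v -4.483 -2.936 0.635
v -3.364 -4.295 0.114
v -2.971 -3.779 0.024
v -4.456 -3.665 -1.05
v -4.063 -3.149 -1.139
v -3.457 -3.984 -0.895
v -3.634 -2.751 -0.843
v -2.959 -3.141 -0.124
v -3.028 -3.586 -0.6
v -3.445 -3.346 -1.044
v -3.951 -2.428 -0.37
v -3.277 -2.817 0.349
v -3.859 -2.739 0.639
v -4.276 -2.498 0.195
v -3.334 -2.625 -0.275
v -4.663 -4.103 -0.609
v -3.989 -4.492 0.11
v -3.664 -4.422 -0.455
v -4.081 -4.181 -0.899
v -4.981 -3.779 -0.136
v -4.306 -4.169 0.583
v -4.495 -3.574 0.784
v -4.912 -3.334 0.34
v -4.606 -4.295 0.015
f 2 1 4
f 2 4 3
f 4 1 5
f 4 5 3
f 5 1 6
f 5 6 3
f 6 1 7
f 6 7 3
f 7 1 8
f 7 8 3
f 8 1 9
f 8 9 3
f 9 1 10
f 9 10 3
f 10 1 11
f 10 11 3
f 11 1 12
f 11 12 3
f 12 1 13
f 12 13 3
f 13 1 14
f 13 14 3
f 14 1 15
f 14 15 3
f 15 1 2
f 15 2 3
f 16 53 32
f 53 27 56
f 32 56 21
f 53 56 32
f 16 32 28
f 32 21 33
f 28 33 17
f 32 33 28
f 16 28 37
f 28 17 38
f 37 38 23
f 28 38 37
f 16 37 49
f 37 23 52
f 49 52 26
f 37 52 49
f 16 49 53
f 49 26 57
f 53 57 27
f 49 57 53
f 17 33 44
f 33 21 47
f 44 47 25
f 33 47 44
f 21 56 34
f 56 27 55
f 34 55 20
f 56 55 34
f 27 57 54
f 57 26 50
f 54 50 18
f 57 50 54
f 26 52 51
f 52 23 39
f 51 39 22
f 52 39 51
f 23 38 43
f 38 17 40
f 43 40 24
f 38 40 43
f 19 45 31
f 45 25 46
f 31 46 20
f 45 46 31
f 19 31 29
f 31 20 30
f 29 30 18
f 31 30 29
f 19 29 36
f 29 18 35
f 36 35 22
f 29 35 36
f 19 36 41
f 36 22 42
f 41 42 24
f 36 42 41
f 19 41 45
f 41 24 48
f 45 48 25
f 41 48 45
f 20 46 34
f 46 25 47
f 34 47 21
f 46 47 34
f 18 30 54
f 30 20 55
f 54 55 27
f 30 55 54
f 22 35 51
f 35 18 50
f 51 50 26
f 35 50 51
f 24 42 43
f 42 22 39
f 43 39 23
f 42 39 43
f 25 48 44
f 48 24 40
f 44 40 17
f 48 40 44



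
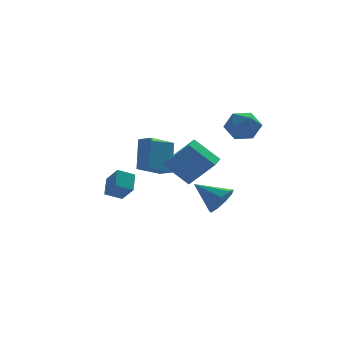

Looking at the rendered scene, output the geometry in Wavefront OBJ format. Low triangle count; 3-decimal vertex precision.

v -0.554 -2.064 0.194
v -1.752 -1.436 1.442
v -0.013 -1.061 0.209
v -1.21 -0.434 1.457
v 0.63 -2.726 1.663
v -0.567 -2.099 2.911
v 1.172 -1.724 1.678
v -0.026 -1.096 2.926
v 2.02 0.762 3.073
v 2.783 1.07 2.402
v 3.157 -0.21 3.918
v 3.92 0.098 3.247
v 3.506 0.793 3.935
v 2.803 1.394 3.413
v 3.137 -0.534 2.907
v 2.434 0.067 2.385
v 3.473 0.269 2.299
v 3.701 1.089 2.934
v 2.239 -0.229 3.386
v 2.467 0.591 4.021
v 2.142 1.461 -2.557
v 2.834 1.592 -1.833
v 0.918 2.539 -1.583
v 2.893 2.089 -2.31
v 2.6 2.292 -2.902
v 2.093 2.106 -3.333
v 1.609 1.618 -3.401
v 1.374 1.056 -3.074
v 1.499 0.684 -2.505
v 1.924 0.675 -1.961
v 2.451 1.034 -1.696
v -2.118 2.926 -0.341
v -1.782 3.971 1.438
v -0.651 3.783 -1.121
v -0.315 4.828 0.657
v -1.585 2.272 -0.057
v -1.249 3.317 1.721
v -0.118 3.129 -0.838
v 0.218 4.174 0.941
v -4.798 -1.631 -0.263
v -4.394 -2.412 0.597
v -4.496 -0.704 0.436
v -4.092 -1.485 1.297
v -3.888 -1.615 -0.677
v -3.484 -2.396 0.184
v -3.586 -0.688 0.023
v -3.182 -1.469 0.883
f 2 4 1
f 5 2 1
f 1 4 3
f 3 5 1
f 2 8 4
f 6 2 5
f 6 8 2
f 4 8 3
f 7 5 3
f 3 8 7
f 7 6 5
f 8 6 7
f 9 20 14
f 9 14 10
f 9 10 16
f 9 16 19
f 9 19 20
f 10 14 18
f 14 20 13
f 20 19 11
f 19 16 15
f 16 10 17
f 12 18 13
f 12 13 11
f 12 11 15
f 12 15 17
f 12 17 18
f 13 18 14
f 11 13 20
f 15 11 19
f 17 15 16
f 18 17 10
f 22 21 24
f 22 24 23
f 24 21 25
f 24 25 23
f 25 21 26
f 25 26 23
f 26 21 27
f 26 27 23
f 27 21 28
f 27 28 23
f 28 21 29
f 28 29 23
f 29 21 30
f 29 30 23
f 30 21 31
f 30 31 23
f 31 21 22
f 31 22 23
f 33 35 32
f 36 33 32
f 32 35 34
f 34 36 32
f 33 39 35
f 37 33 36
f 37 39 33
f 35 39 34
f 38 36 34
f 34 39 38
f 38 37 36
f 39 37 38
f 41 43 40
f 44 41 40
f 40 43 42
f 42 44 40
f 41 47 43
f 45 41 44
f 45 47 41
f 43 47 42
f 46 44 42
f 42 47 46
f 46 45 44
f 47 45 46



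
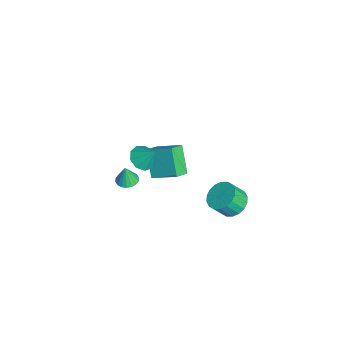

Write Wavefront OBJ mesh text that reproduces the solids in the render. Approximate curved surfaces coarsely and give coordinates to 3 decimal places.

v 3.455 3.088 0.029
v 4.255 3.607 0.296
v 4.404 2.851 1.318
v 3.605 2.332 1.051
v 3.927 3.819 0.501
v 4.077 3.063 1.523
v 3.506 3.886 0.612
v 3.656 3.131 1.634
v 3.075 3.795 0.608
v 3.225 3.04 1.63
v 2.719 3.564 0.489
v 2.869 2.809 1.511
v 2.509 3.239 0.279
v 2.659 2.483 1.301
v 2.487 2.884 0.02
v 2.636 2.128 1.042
v 2.656 2.569 -0.238
v 2.805 1.813 0.784
v 2.983 2.357 -0.443
v 3.133 1.601 0.579
v 3.404 2.289 -0.554
v 3.554 1.534 0.468
v 3.835 2.38 -0.55
v 3.985 1.625 0.472
v 4.191 2.611 -0.431
v 4.341 1.856 0.591
v 4.401 2.937 -0.221
v 4.551 2.181 0.801
v 4.424 3.292 0.038
v 4.573 2.536 1.06
v -3.961 -0.295 -5.075
v -5.299 -0.483 -3.52
v -3.135 1.18 -4.187
v -4.472 0.992 -2.631
v -3.248 -1.012 -4.549
v -4.585 -1.2 -2.993
v -2.421 0.463 -3.66
v -3.759 0.275 -2.105
v 1.938 -1.933 3.387
v 2.393 -1.415 2.857
v 2.442 -1.267 4.473
v 1.857 -1.179 2.962
v 1.358 -1.295 3.265
v 1.131 -1.711 3.626
v 1.281 -2.23 3.875
v 1.738 -2.61 3.896
v 2.289 -2.674 3.679
v 2.675 -2.391 3.325
v 2.716 -1.893 3.001
v 1.181 -2.806 0.488
v 1.681 -2.332 0.514
v 1.219 -2.914 1.712
v 1.426 -2.163 0.537
v 1.122 -2.121 0.55
v 0.829 -2.216 0.551
v 0.607 -2.427 0.539
v 0.498 -2.713 0.517
v 0.524 -3.018 0.489
v 0.681 -3.281 0.461
v 0.936 -3.449 0.439
v 1.24 -3.491 0.426
v 1.532 -3.396 0.425
v 1.755 -3.185 0.436
v 1.864 -2.899 0.458
v 1.838 -2.594 0.486
f 2 1 5
f 2 5 3
f 3 5 6
f 3 6 4
f 5 1 7
f 5 7 6
f 6 7 8
f 6 8 4
f 7 1 9
f 7 9 8
f 8 9 10
f 8 10 4
f 9 1 11
f 9 11 10
f 10 11 12
f 10 12 4
f 11 1 13
f 11 13 12
f 12 13 14
f 12 14 4
f 13 1 15
f 13 15 14
f 14 15 16
f 14 16 4
f 15 1 17
f 15 17 16
f 16 17 18
f 16 18 4
f 17 1 19
f 17 19 18
f 18 19 20
f 18 20 4
f 19 1 21
f 19 21 20
f 20 21 22
f 20 22 4
f 21 1 23
f 21 23 22
f 22 23 24
f 22 24 4
f 23 1 25
f 23 25 24
f 24 25 26
f 24 26 4
f 25 1 27
f 25 27 26
f 26 27 28
f 26 28 4
f 27 1 29
f 27 29 28
f 28 29 30
f 28 30 4
f 29 1 2
f 29 2 30
f 30 2 3
f 30 3 4
f 32 34 31
f 35 32 31
f 31 34 33
f 33 35 31
f 32 38 34
f 36 32 35
f 36 38 32
f 34 38 33
f 37 35 33
f 33 38 37
f 37 36 35
f 38 36 37
f 40 39 42
f 40 42 41
f 42 39 43
f 42 43 41
f 43 39 44
f 43 44 41
f 44 39 45
f 44 45 41
f 45 39 46
f 45 46 41
f 46 39 47
f 46 47 41
f 47 39 48
f 47 48 41
f 48 39 49
f 48 49 41
f 49 39 40
f 49 40 41
f 51 50 53
f 51 53 52
f 53 50 54
f 53 54 52
f 54 50 55
f 54 55 52
f 55 50 56
f 55 56 52
f 56 50 57
f 56 57 52
f 57 50 58
f 57 58 52
f 58 50 59
f 58 59 52
f 59 50 60
f 59 60 52
f 60 50 61
f 60 61 52
f 61 50 62
f 61 62 52
f 62 50 63
f 62 63 52
f 63 50 64
f 63 64 52
f 64 50 65
f 64 65 52
f 65 50 51
f 65 51 52



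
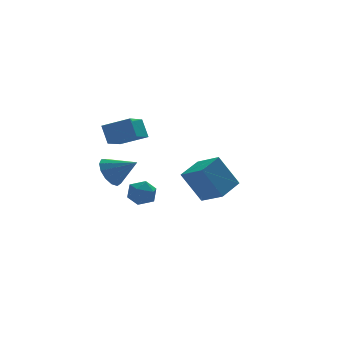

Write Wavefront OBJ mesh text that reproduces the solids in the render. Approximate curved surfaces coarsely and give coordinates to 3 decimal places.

v -3.027 1.028 1.169
v -2.345 1.365 0.616
v -1.953 0.172 1.971
v -2.384 1.699 1.025
v -2.628 1.82 1.48
v -2.998 1.69 1.836
v -3.377 1.349 1.979
v -3.645 0.906 1.866
v -3.717 0.502 1.531
v -3.569 0.265 1.081
v -3.249 0.27 0.659
v -2.859 0.516 0.398
v -2.522 0.924 0.383
v 1.726 3.6 -0.515
v 2.341 2.285 0.159
v 3.033 4.453 -0.044
v 3.648 3.138 0.629
v 2.692 3.122 -2.329
v 3.307 1.807 -1.656
v 3.999 3.975 -1.859
v 4.614 2.66 -1.185
v -1.992 -1.185 0.154
v -1.648 -1.594 0.776
v -3.172 -1.706 0.464
v -2.828 -2.115 1.086
v -2.895 -1.298 1.119
v -2.166 -0.976 0.927
v -2.654 -2.324 0.313
v -1.925 -2.002 0.121
v -2.057 -2.297 0.875
v -2.206 -1.663 1.373
v -2.614 -1.637 -0.133
v -2.763 -1.003 0.365
v -2.84 1.896 2.805
v -2.955 2.475 3.838
v -1.747 3.102 2.25
v -1.862 3.682 3.283
v -1.638 1.078 3.397
v -1.753 1.658 4.43
v -0.545 2.285 2.842
v -0.66 2.864 3.875
f 2 1 4
f 2 4 3
f 4 1 5
f 4 5 3
f 5 1 6
f 5 6 3
f 6 1 7
f 6 7 3
f 7 1 8
f 7 8 3
f 8 1 9
f 8 9 3
f 9 1 10
f 9 10 3
f 10 1 11
f 10 11 3
f 11 1 12
f 11 12 3
f 12 1 13
f 12 13 3
f 13 1 2
f 13 2 3
f 15 17 14
f 18 15 14
f 14 17 16
f 16 18 14
f 15 21 17
f 19 15 18
f 19 21 15
f 17 21 16
f 20 18 16
f 16 21 20
f 20 19 18
f 21 19 20
f 22 33 27
f 22 27 23
f 22 23 29
f 22 29 32
f 22 32 33
f 23 27 31
f 27 33 26
f 33 32 24
f 32 29 28
f 29 23 30
f 25 31 26
f 25 26 24
f 25 24 28
f 25 28 30
f 25 30 31
f 26 31 27
f 24 26 33
f 28 24 32
f 30 28 29
f 31 30 23
f 35 37 34
f 38 35 34
f 34 37 36
f 36 38 34
f 35 41 37
f 39 35 38
f 39 41 35
f 37 41 36
f 40 38 36
f 36 41 40
f 40 39 38
f 41 39 40



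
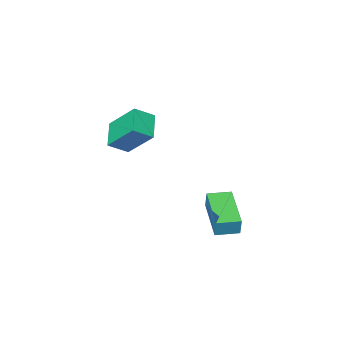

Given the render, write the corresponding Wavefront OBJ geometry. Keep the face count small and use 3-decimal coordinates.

v -0.515 -0.001 -3.402
v -0.435 0.182 -2.586
v 0.305 1.695 -3.863
v 0.385 1.879 -3.047
v 0.395 -0.439 -3.393
v 0.475 -0.255 -2.577
v 1.215 1.258 -3.854
v 1.295 1.441 -3.038
v 1.938 -3.533 -1.298
v 1.228 -4.437 -0.735
v 1.498 -2.391 -0.019
v 0.788 -3.295 0.544
v 2.732 -3.825 -0.764
v 2.022 -4.729 -0.201
v 2.292 -2.683 0.515
v 1.582 -3.587 1.078
f 2 4 1
f 5 2 1
f 1 4 3
f 3 5 1
f 2 8 4
f 6 2 5
f 6 8 2
f 4 8 3
f 7 5 3
f 3 8 7
f 7 6 5
f 8 6 7
f 10 12 9
f 13 10 9
f 9 12 11
f 11 13 9
f 10 16 12
f 14 10 13
f 14 16 10
f 12 16 11
f 15 13 11
f 11 16 15
f 15 14 13
f 16 14 15



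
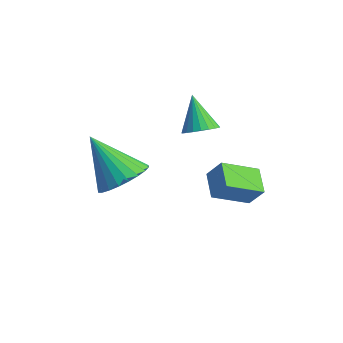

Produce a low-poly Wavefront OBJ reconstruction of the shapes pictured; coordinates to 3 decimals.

v 1.859 1.956 0.596
v 2.378 2.196 1.368
v 2.206 3.307 -0.056
v 2.725 3.547 0.716
v 2.775 1.493 0.124
v 3.294 1.733 0.896
v 3.122 2.844 -0.528
v 3.641 3.084 0.244
v 0.775 2.488 2.037
v 1.345 2.421 2.402
v -0.035 2.692 3.343
v 1.339 2.699 2.354
v 1.235 2.941 2.252
v 1.051 3.105 2.112
v 0.82 3.162 1.959
v 0.581 3.102 1.82
v 0.376 2.936 1.719
v 0.24 2.693 1.672
v 0.196 2.414 1.689
v 0.253 2.148 1.766
v 0.4 1.94 1.89
v 0.612 1.828 2.039
v 0.852 1.829 2.188
v 1.079 1.944 2.311
v 1.254 2.154 2.387
v 1.39 -1.119 1.298
v 1.822 -0.387 1.843
v 0.21 -1.661 2.962
v 1.515 -0.196 1.688
v 1.188 -0.145 1.473
v 0.893 -0.242 1.231
v 0.672 -0.473 1
v 0.561 -0.803 0.814
v 0.576 -1.18 0.702
v 0.715 -1.548 0.681
v 0.957 -1.851 0.753
v 1.264 -2.042 0.909
v 1.591 -2.093 1.123
v 1.887 -1.996 1.365
v 2.107 -1.765 1.596
v 2.218 -1.435 1.782
v 2.203 -1.058 1.894
v 2.064 -0.69 1.916
f 2 4 1
f 5 2 1
f 1 4 3
f 3 5 1
f 2 8 4
f 6 2 5
f 6 8 2
f 4 8 3
f 7 5 3
f 3 8 7
f 7 6 5
f 8 6 7
f 10 9 12
f 10 12 11
f 12 9 13
f 12 13 11
f 13 9 14
f 13 14 11
f 14 9 15
f 14 15 11
f 15 9 16
f 15 16 11
f 16 9 17
f 16 17 11
f 17 9 18
f 17 18 11
f 18 9 19
f 18 19 11
f 19 9 20
f 19 20 11
f 20 9 21
f 20 21 11
f 21 9 22
f 21 22 11
f 22 9 23
f 22 23 11
f 23 9 24
f 23 24 11
f 24 9 25
f 24 25 11
f 25 9 10
f 25 10 11
f 27 26 29
f 27 29 28
f 29 26 30
f 29 30 28
f 30 26 31
f 30 31 28
f 31 26 32
f 31 32 28
f 32 26 33
f 32 33 28
f 33 26 34
f 33 34 28
f 34 26 35
f 34 35 28
f 35 26 36
f 35 36 28
f 36 26 37
f 36 37 28
f 37 26 38
f 37 38 28
f 38 26 39
f 38 39 28
f 39 26 40
f 39 40 28
f 40 26 41
f 40 41 28
f 41 26 42
f 41 42 28
f 42 26 43
f 42 43 28
f 43 26 27
f 43 27 28



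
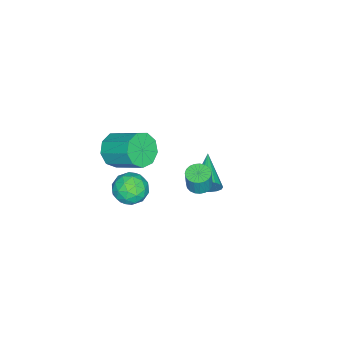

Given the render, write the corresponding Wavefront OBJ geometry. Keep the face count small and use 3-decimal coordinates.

v 3.359 3.063 2.598
v 3.816 2.634 2.527
v 3.997 2.649 3.612
v 3.541 3.077 3.682
v 3.948 2.859 2.502
v 4.129 2.874 3.587
v 3.978 3.119 2.493
v 4.159 3.134 3.578
v 3.901 3.369 2.503
v 4.083 3.384 3.588
v 3.731 3.567 2.529
v 3.912 3.581 3.613
v 3.496 3.677 2.566
v 3.678 3.692 3.651
v 3.238 3.681 2.609
v 3.419 3.696 3.694
v 3.001 3.578 2.65
v 3.182 3.593 3.735
v 2.825 3.386 2.682
v 3.007 3.401 3.767
v 2.742 3.138 2.7
v 2.924 3.153 3.785
v 2.766 2.877 2.699
v 2.947 2.892 3.784
v 2.892 2.648 2.681
v 3.074 2.663 3.766
v 3.099 2.491 2.649
v 3.281 2.506 3.734
v 3.351 2.433 2.608
v 3.533 2.448 3.692
v 3.605 2.483 2.564
v 3.786 2.498 3.649
v 1.41 -2.467 0.828
v 2.057 -2.12 0.12
v 2.356 -0.466 1.203
v 1.71 -0.813 1.912
v 1.408 -1.908 -0.025
v 1.707 -0.254 1.059
v 0.76 -1.958 0.23
v 1.059 -0.303 1.313
v 0.417 -2.246 0.765
v 0.716 -0.591 1.848
v 0.538 -2.637 1.329
v 0.837 -0.983 2.412
v 1.068 -2.949 1.659
v 1.367 -1.295 2.743
v 1.758 -3.036 1.601
v 2.057 -1.381 2.684
v 2.285 -2.856 1.181
v 2.584 -1.202 2.264
v 2.403 -2.494 0.596
v 2.702 -0.84 1.679
v -1.729 1.125 -3.862
v -1.352 0.915 -3.153
v -3.591 0.295 -3.118
v -1.488 1.282 -3.084
v -1.679 1.613 -3.193
v -1.881 1.832 -3.455
v -2.049 1.889 -3.811
v -2.143 1.771 -4.178
v -2.143 1.505 -4.473
v -2.048 1.152 -4.628
v -1.879 0.793 -4.608
v -1.677 0.509 -4.417
v -1.486 0.367 -4.099
v -1.351 0.398 -3.726
v -1.303 0.596 -3.385
v 1.211 -1.117 -1.391
v 1.746 -0.764 -2.184
v 1.114 -2.596 -2.116
v 1.649 -2.243 -2.909
v 2.101 -2.365 -2.003
v 2.161 -1.451 -1.555
v 0.699 -1.909 -2.745
v 0.759 -0.995 -2.297
v 1.43 -1.253 -3.021
v 2.296 -1.535 -2.562
v 0.564 -1.825 -1.738
v 1.43 -2.107 -1.279
v 1.487 -0.811 -1.724
v 1.373 -2.549 -2.576
v 1.638 -2.621 -2.044
v 1.953 -2.414 -2.51
v 1.731 -1.215 -1.354
v 2.046 -1.007 -1.82
v 2.254 -1.948 -1.714
v 0.814 -2.353 -2.48
v 1.129 -2.145 -2.946
v 0.907 -0.946 -1.79
v 1.222 -0.739 -2.256
v 0.606 -1.412 -2.586
v 1.616 -0.89 -2.682
v 1.558 -1.76 -3.108
v 1 -1.564 -3.012
v 1.036 -1.026 -2.748
v 2.125 -1.056 -2.412
v 2.067 -1.926 -2.839
v 2.333 -1.998 -2.306
v 2.369 -1.46 -2.043
v 1.939 -1.344 -2.904
v 0.793 -1.434 -1.461
v 0.735 -2.304 -1.888
v 0.491 -1.9 -2.257
v 0.527 -1.362 -1.994
v 1.302 -1.6 -1.192
v 1.244 -2.47 -1.618
v 1.824 -2.334 -1.552
v 1.86 -1.796 -1.288
v 0.921 -2.016 -1.396
f 2 1 5
f 2 5 3
f 3 5 6
f 3 6 4
f 5 1 7
f 5 7 6
f 6 7 8
f 6 8 4
f 7 1 9
f 7 9 8
f 8 9 10
f 8 10 4
f 9 1 11
f 9 11 10
f 10 11 12
f 10 12 4
f 11 1 13
f 11 13 12
f 12 13 14
f 12 14 4
f 13 1 15
f 13 15 14
f 14 15 16
f 14 16 4
f 15 1 17
f 15 17 16
f 16 17 18
f 16 18 4
f 17 1 19
f 17 19 18
f 18 19 20
f 18 20 4
f 19 1 21
f 19 21 20
f 20 21 22
f 20 22 4
f 21 1 23
f 21 23 22
f 22 23 24
f 22 24 4
f 23 1 25
f 23 25 24
f 24 25 26
f 24 26 4
f 25 1 27
f 25 27 26
f 26 27 28
f 26 28 4
f 27 1 29
f 27 29 28
f 28 29 30
f 28 30 4
f 29 1 31
f 29 31 30
f 30 31 32
f 30 32 4
f 31 1 2
f 31 2 32
f 32 2 3
f 32 3 4
f 34 33 37
f 34 37 35
f 35 37 38
f 35 38 36
f 37 33 39
f 37 39 38
f 38 39 40
f 38 40 36
f 39 33 41
f 39 41 40
f 40 41 42
f 40 42 36
f 41 33 43
f 41 43 42
f 42 43 44
f 42 44 36
f 43 33 45
f 43 45 44
f 44 45 46
f 44 46 36
f 45 33 47
f 45 47 46
f 46 47 48
f 46 48 36
f 47 33 49
f 47 49 48
f 48 49 50
f 48 50 36
f 49 33 51
f 49 51 50
f 50 51 52
f 50 52 36
f 51 33 34
f 51 34 52
f 52 34 35
f 52 35 36
f 54 53 56
f 54 56 55
f 56 53 57
f 56 57 55
f 57 53 58
f 57 58 55
f 58 53 59
f 58 59 55
f 59 53 60
f 59 60 55
f 60 53 61
f 60 61 55
f 61 53 62
f 61 62 55
f 62 53 63
f 62 63 55
f 63 53 64
f 63 64 55
f 64 53 65
f 64 65 55
f 65 53 66
f 65 66 55
f 66 53 67
f 66 67 55
f 67 53 54
f 67 54 55
f 68 105 84
f 105 79 108
f 84 108 73
f 105 108 84
f 68 84 80
f 84 73 85
f 80 85 69
f 84 85 80
f 68 80 89
f 80 69 90
f 89 90 75
f 80 90 89
f 68 89 101
f 89 75 104
f 101 104 78
f 89 104 101
f 68 101 105
f 101 78 109
f 105 109 79
f 101 109 105
f 69 85 96
f 85 73 99
f 96 99 77
f 85 99 96
f 73 108 86
f 108 79 107
f 86 107 72
f 108 107 86
f 79 109 106
f 109 78 102
f 106 102 70
f 109 102 106
f 78 104 103
f 104 75 91
f 103 91 74
f 104 91 103
f 75 90 95
f 90 69 92
f 95 92 76
f 90 92 95
f 71 97 83
f 97 77 98
f 83 98 72
f 97 98 83
f 71 83 81
f 83 72 82
f 81 82 70
f 83 82 81
f 71 81 88
f 81 70 87
f 88 87 74
f 81 87 88
f 71 88 93
f 88 74 94
f 93 94 76
f 88 94 93
f 71 93 97
f 93 76 100
f 97 100 77
f 93 100 97
f 72 98 86
f 98 77 99
f 86 99 73
f 98 99 86
f 70 82 106
f 82 72 107
f 106 107 79
f 82 107 106
f 74 87 103
f 87 70 102
f 103 102 78
f 87 102 103
f 76 94 95
f 94 74 91
f 95 91 75
f 94 91 95
f 77 100 96
f 100 76 92
f 96 92 69
f 100 92 96



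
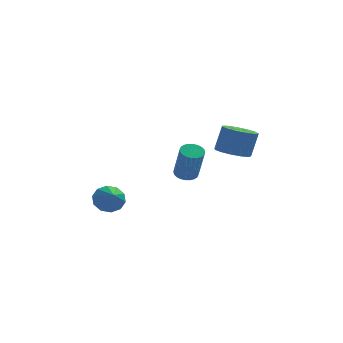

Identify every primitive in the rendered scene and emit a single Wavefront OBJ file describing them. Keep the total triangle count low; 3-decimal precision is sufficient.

v 1.763 3.01 -1.509
v 2.444 2.506 -1.579
v 2.797 2.805 -0.3
v 2.117 3.31 -0.231
v 2.584 2.941 -1.72
v 2.937 3.241 -0.441
v 2.464 3.399 -1.794
v 2.817 3.699 -0.515
v 2.121 3.733 -1.778
v 2.474 4.033 -0.499
v 1.665 3.838 -1.676
v 2.018 4.137 -0.397
v 1.24 3.68 -1.522
v 1.593 3.979 -0.243
v 0.981 3.309 -1.363
v 1.334 3.609 -0.085
v 0.971 2.843 -1.251
v 1.324 3.143 0.027
v 1.212 2.431 -1.221
v 1.565 2.73 0.057
v 1.629 2.202 -1.283
v 1.982 2.502 -0.004
v 2.088 2.23 -1.416
v 2.441 2.53 -0.137
v -3.743 1.492 -3.639
v -3.071 1.8 -3.464
v -3.517 0.648 -3.021
v -3.385 1.948 -3.147
v -3.836 1.921 -3.018
v -4.251 1.731 -3.126
v -4.473 1.449 -3.43
v -4.416 1.184 -3.814
v -4.102 1.036 -4.13
v -3.651 1.063 -4.259
v -3.235 1.253 -4.151
v -3.014 1.535 -3.847
v -0.288 3.403 -2.932
v 0.147 3.762 -2.855
v 0.404 3.097 -1.191
v -0.032 2.737 -1.268
v -0.023 3.884 -2.78
v 0.233 3.218 -1.117
v -0.234 3.932 -2.728
v 0.023 3.267 -1.065
v -0.453 3.9 -2.707
v -0.197 3.235 -1.044
v -0.647 3.792 -2.721
v -0.391 3.127 -1.057
v -0.786 3.625 -2.766
v -0.53 2.96 -1.103
v -0.85 3.424 -2.837
v -0.593 2.758 -1.173
v -0.828 3.22 -2.922
v -0.572 2.554 -1.258
v -0.724 3.043 -3.009
v -0.467 2.378 -1.345
v -0.553 2.922 -3.083
v -0.297 2.256 -1.42
v -0.343 2.873 -3.135
v -0.086 2.208 -1.472
v -0.123 2.905 -3.156
v 0.133 2.24 -1.493
v 0.071 3.013 -3.143
v 0.327 2.348 -1.479
v 0.21 3.18 -3.097
v 0.466 2.515 -1.434
v 0.273 3.382 -3.027
v 0.53 2.716 -1.363
v 0.252 3.586 -2.942
v 0.508 2.92 -1.278
f 2 1 5
f 2 5 3
f 3 5 6
f 3 6 4
f 5 1 7
f 5 7 6
f 6 7 8
f 6 8 4
f 7 1 9
f 7 9 8
f 8 9 10
f 8 10 4
f 9 1 11
f 9 11 10
f 10 11 12
f 10 12 4
f 11 1 13
f 11 13 12
f 12 13 14
f 12 14 4
f 13 1 15
f 13 15 14
f 14 15 16
f 14 16 4
f 15 1 17
f 15 17 16
f 16 17 18
f 16 18 4
f 17 1 19
f 17 19 18
f 18 19 20
f 18 20 4
f 19 1 21
f 19 21 20
f 20 21 22
f 20 22 4
f 21 1 23
f 21 23 22
f 22 23 24
f 22 24 4
f 23 1 2
f 23 2 24
f 24 2 3
f 24 3 4
f 26 25 28
f 26 28 27
f 28 25 29
f 28 29 27
f 29 25 30
f 29 30 27
f 30 25 31
f 30 31 27
f 31 25 32
f 31 32 27
f 32 25 33
f 32 33 27
f 33 25 34
f 33 34 27
f 34 25 35
f 34 35 27
f 35 25 36
f 35 36 27
f 36 25 26
f 36 26 27
f 38 37 41
f 38 41 39
f 39 41 42
f 39 42 40
f 41 37 43
f 41 43 42
f 42 43 44
f 42 44 40
f 43 37 45
f 43 45 44
f 44 45 46
f 44 46 40
f 45 37 47
f 45 47 46
f 46 47 48
f 46 48 40
f 47 37 49
f 47 49 48
f 48 49 50
f 48 50 40
f 49 37 51
f 49 51 50
f 50 51 52
f 50 52 40
f 51 37 53
f 51 53 52
f 52 53 54
f 52 54 40
f 53 37 55
f 53 55 54
f 54 55 56
f 54 56 40
f 55 37 57
f 55 57 56
f 56 57 58
f 56 58 40
f 57 37 59
f 57 59 58
f 58 59 60
f 58 60 40
f 59 37 61
f 59 61 60
f 60 61 62
f 60 62 40
f 61 37 63
f 61 63 62
f 62 63 64
f 62 64 40
f 63 37 65
f 63 65 64
f 64 65 66
f 64 66 40
f 65 37 67
f 65 67 66
f 66 67 68
f 66 68 40
f 67 37 69
f 67 69 68
f 68 69 70
f 68 70 40
f 69 37 38
f 69 38 70
f 70 38 39
f 70 39 40



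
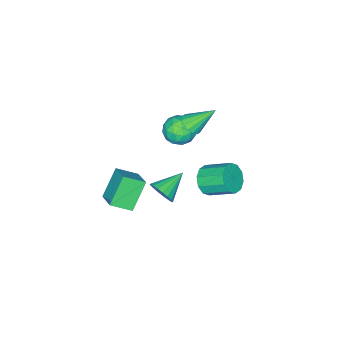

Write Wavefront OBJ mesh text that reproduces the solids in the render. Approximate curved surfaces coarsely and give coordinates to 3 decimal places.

v -3.643 -0.412 -0.072
v -2.613 -0.439 -0.08
v -3.687 -1.901 -0.82
v -2.657 -1.928 -0.828
v -3.168 -2.004 0.064
v -3.14 -1.084 0.526
v -3.16 -1.256 -1.426
v -3.132 -0.336 -0.964
v -2.314 -0.961 -0.917
v -2.319 -1.423 0.004
v -3.981 -0.917 -0.904
v -3.986 -1.379 0.017
v -3.124 -0.294 -0.011
v -3.176 -2.046 -0.889
v -3.476 -2.09 -0.365
v -2.871 -2.106 -0.37
v -3.434 -0.674 0.346
v -2.828 -0.689 0.341
v -3.154 -1.609 0.426
v -3.472 -1.651 -1.241
v -2.866 -1.666 -1.246
v -3.429 -0.234 -0.53
v -2.824 -0.25 -0.535
v -3.146 -0.731 -1.326
v -2.343 -0.617 -0.507
v -2.369 -1.493 -0.947
v -2.665 -1.098 -1.298
v -2.648 -0.557 -1.027
v -2.346 -0.889 0.034
v -2.372 -1.764 -0.405
v -2.672 -1.809 0.119
v -2.656 -1.268 0.391
v -2.17 -1.195 -0.458
v -3.928 -0.576 -0.495
v -3.954 -1.451 -0.934
v -3.644 -1.072 -1.291
v -3.628 -0.531 -1.019
v -3.931 -0.847 0.047
v -3.957 -1.723 -0.393
v -3.652 -1.783 0.127
v -3.635 -1.242 0.398
v -4.13 -1.145 -0.442
v -1.061 -2.446 -3.842
v -0.193 -3.343 -3.187
v -0.34 -1.238 -3.146
v 0.529 -2.135 -2.49
v 0.231 -2.325 -5.39
v 1.1 -3.222 -4.734
v 0.953 -1.117 -4.693
v 1.821 -2.014 -4.038
v -1.186 2.423 -1.004
v -0.283 2.524 -0.725
v -0.712 3.957 0.143
v -1.614 3.857 -0.136
v -0.35 2.811 -1.233
v -0.778 4.245 -0.364
v -0.735 2.951 -1.653
v -1.163 4.384 -0.785
v -1.293 2.889 -1.825
v -1.721 4.322 -0.957
v -1.81 2.649 -1.684
v -2.238 4.082 -0.816
v -2.088 2.323 -1.283
v -2.517 3.756 -0.415
v -2.022 2.035 -0.776
v -2.45 3.469 0.093
v -1.637 1.896 -0.355
v -2.065 3.329 0.513
v -1.079 1.958 -0.183
v -1.507 3.391 0.685
v -0.562 2.198 -0.324
v -0.99 3.631 0.544
v 2.106 1.966 0.336
v 2.394 1.658 1.051
v 0.574 2.174 1.044
v 2.459 2.02 1.085
v 2.454 2.372 0.971
v 2.38 2.642 0.731
v 2.252 2.779 0.412
v 2.094 2.755 0.079
v 1.939 2.574 -0.203
v 1.817 2.273 -0.379
v 1.752 1.911 -0.413
v 1.757 1.56 -0.298
v 1.831 1.289 -0.058
v 1.96 1.152 0.26
v 2.117 1.177 0.593
v 2.272 1.357 0.875
v -1.831 0.745 2.479
v -1.334 1.261 2.411
v -2.689 1.735 3.741
v -1.598 1.348 2.163
v -1.925 1.274 2
v -2.226 1.057 1.965
v -2.421 0.757 2.067
v -2.459 0.454 2.28
v -2.328 0.228 2.546
v -2.063 0.141 2.794
v -1.737 0.215 2.958
v -1.436 0.432 2.993
v -1.24 0.732 2.89
v -1.203 1.036 2.677
f 1 38 17
f 38 12 41
f 17 41 6
f 38 41 17
f 1 17 13
f 17 6 18
f 13 18 2
f 17 18 13
f 1 13 22
f 13 2 23
f 22 23 8
f 13 23 22
f 1 22 34
f 22 8 37
f 34 37 11
f 22 37 34
f 1 34 38
f 34 11 42
f 38 42 12
f 34 42 38
f 2 18 29
f 18 6 32
f 29 32 10
f 18 32 29
f 6 41 19
f 41 12 40
f 19 40 5
f 41 40 19
f 12 42 39
f 42 11 35
f 39 35 3
f 42 35 39
f 11 37 36
f 37 8 24
f 36 24 7
f 37 24 36
f 8 23 28
f 23 2 25
f 28 25 9
f 23 25 28
f 4 30 16
f 30 10 31
f 16 31 5
f 30 31 16
f 4 16 14
f 16 5 15
f 14 15 3
f 16 15 14
f 4 14 21
f 14 3 20
f 21 20 7
f 14 20 21
f 4 21 26
f 21 7 27
f 26 27 9
f 21 27 26
f 4 26 30
f 26 9 33
f 30 33 10
f 26 33 30
f 5 31 19
f 31 10 32
f 19 32 6
f 31 32 19
f 3 15 39
f 15 5 40
f 39 40 12
f 15 40 39
f 7 20 36
f 20 3 35
f 36 35 11
f 20 35 36
f 9 27 28
f 27 7 24
f 28 24 8
f 27 24 28
f 10 33 29
f 33 9 25
f 29 25 2
f 33 25 29
f 44 46 43
f 47 44 43
f 43 46 45
f 45 47 43
f 44 50 46
f 48 44 47
f 48 50 44
f 46 50 45
f 49 47 45
f 45 50 49
f 49 48 47
f 50 48 49
f 52 51 55
f 52 55 53
f 53 55 56
f 53 56 54
f 55 51 57
f 55 57 56
f 56 57 58
f 56 58 54
f 57 51 59
f 57 59 58
f 58 59 60
f 58 60 54
f 59 51 61
f 59 61 60
f 60 61 62
f 60 62 54
f 61 51 63
f 61 63 62
f 62 63 64
f 62 64 54
f 63 51 65
f 63 65 64
f 64 65 66
f 64 66 54
f 65 51 67
f 65 67 66
f 66 67 68
f 66 68 54
f 67 51 69
f 67 69 68
f 68 69 70
f 68 70 54
f 69 51 71
f 69 71 70
f 70 71 72
f 70 72 54
f 71 51 52
f 71 52 72
f 72 52 53
f 72 53 54
f 74 73 76
f 74 76 75
f 76 73 77
f 76 77 75
f 77 73 78
f 77 78 75
f 78 73 79
f 78 79 75
f 79 73 80
f 79 80 75
f 80 73 81
f 80 81 75
f 81 73 82
f 81 82 75
f 82 73 83
f 82 83 75
f 83 73 84
f 83 84 75
f 84 73 85
f 84 85 75
f 85 73 86
f 85 86 75
f 86 73 87
f 86 87 75
f 87 73 88
f 87 88 75
f 88 73 74
f 88 74 75
f 90 89 92
f 90 92 91
f 92 89 93
f 92 93 91
f 93 89 94
f 93 94 91
f 94 89 95
f 94 95 91
f 95 89 96
f 95 96 91
f 96 89 97
f 96 97 91
f 97 89 98
f 97 98 91
f 98 89 99
f 98 99 91
f 99 89 100
f 99 100 91
f 100 89 101
f 100 101 91
f 101 89 102
f 101 102 91
f 102 89 90
f 102 90 91



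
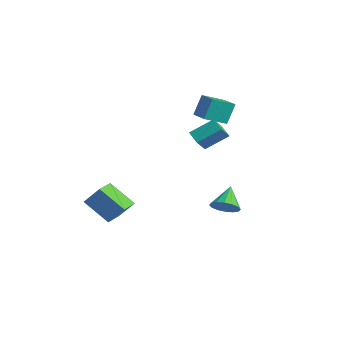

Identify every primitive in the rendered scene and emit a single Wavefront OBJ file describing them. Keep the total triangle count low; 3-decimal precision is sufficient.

v -1.767 -4.193 -2.382
v -1.166 -3.458 -1.26
v -0.421 -3.286 -3.698
v 0.181 -2.551 -2.576
v -0.701 -5.429 -2.144
v -0.099 -4.694 -1.022
v 0.646 -4.522 -3.46
v 1.247 -3.787 -2.338
v -1.19 2.162 3.236
v -1.313 2.798 4.666
v -1.047 3.649 2.586
v -1.17 4.286 4.015
v 0.19 2.094 3.385
v 0.067 2.731 4.814
v 0.333 3.582 2.734
v 0.21 4.218 4.164
v 1.149 1.089 2.282
v 1.639 2.437 3.249
v 2.033 1.103 1.814
v 2.523 2.452 2.781
v 1.637 0.268 3.179
v 2.127 1.617 4.146
v 2.521 0.283 2.711
v 3.011 1.631 3.678
v 4.192 1.203 -2.064
v 4.787 1.898 -2.16
v 3.328 2.097 -0.936
v 4.448 1.98 -2.484
v 4.041 1.854 -2.696
v 3.674 1.553 -2.739
v 3.446 1.159 -2.601
v 3.418 0.776 -2.319
v 3.597 0.507 -1.969
v 3.936 0.425 -1.644
v 4.343 0.551 -1.432
v 4.71 0.852 -1.39
v 4.938 1.247 -1.528
v 4.966 1.629 -1.81
f 2 4 1
f 5 2 1
f 1 4 3
f 3 5 1
f 2 8 4
f 6 2 5
f 6 8 2
f 4 8 3
f 7 5 3
f 3 8 7
f 7 6 5
f 8 6 7
f 10 12 9
f 13 10 9
f 9 12 11
f 11 13 9
f 10 16 12
f 14 10 13
f 14 16 10
f 12 16 11
f 15 13 11
f 11 16 15
f 15 14 13
f 16 14 15
f 18 20 17
f 21 18 17
f 17 20 19
f 19 21 17
f 18 24 20
f 22 18 21
f 22 24 18
f 20 24 19
f 23 21 19
f 19 24 23
f 23 22 21
f 24 22 23
f 26 25 28
f 26 28 27
f 28 25 29
f 28 29 27
f 29 25 30
f 29 30 27
f 30 25 31
f 30 31 27
f 31 25 32
f 31 32 27
f 32 25 33
f 32 33 27
f 33 25 34
f 33 34 27
f 34 25 35
f 34 35 27
f 35 25 36
f 35 36 27
f 36 25 37
f 36 37 27
f 37 25 38
f 37 38 27
f 38 25 26
f 38 26 27

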